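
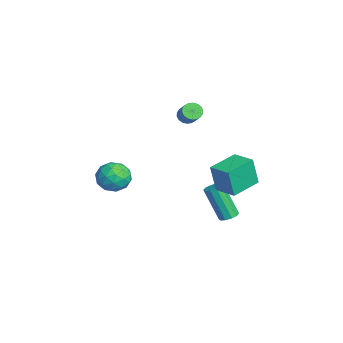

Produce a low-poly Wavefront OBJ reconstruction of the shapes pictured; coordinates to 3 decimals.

v 1.925 3.065 -0.631
v 1.905 2.749 1.049
v 2.999 3.834 -0.474
v 2.979 3.518 1.207
v 2.981 1.642 -0.887
v 2.961 1.326 0.794
v 4.055 2.411 -0.729
v 4.035 2.095 0.951
v -0.176 -2.671 -0.724
v 0.638 -3.295 -0.827
v -0.918 -3.425 -2.013
v -0.104 -4.049 -2.116
v -0.721 -4.139 -1.296
v -0.263 -3.674 -0.5
v -0.017 -3.046 -2.34
v 0.441 -2.581 -1.544
v 0.736 -3.527 -1.827
v 0.301 -4.202 -1.181
v -0.581 -2.518 -1.659
v -1.016 -3.193 -1.013
v 0.296 -2.917 -0.662
v -0.576 -3.803 -2.178
v -0.939 -3.856 -1.696
v -0.461 -4.223 -1.757
v -0.233 -3.14 -0.47
v 0.245 -3.506 -0.531
v -0.554 -4.002 -0.806
v -0.525 -3.214 -2.309
v -0.047 -3.58 -2.37
v 0.181 -2.497 -1.083
v 0.659 -2.864 -1.144
v 0.274 -2.718 -2.034
v 0.832 -3.42 -1.311
v 0.396 -3.863 -2.068
v 0.447 -3.274 -2.2
v 0.717 -3 -1.732
v 0.576 -3.817 -0.931
v 0.14 -4.26 -1.689
v -0.223 -4.313 -1.207
v 0.047 -4.039 -0.739
v 0.634 -3.953 -1.519
v -0.42 -2.46 -1.151
v -0.856 -2.903 -1.909
v -0.327 -2.681 -2.101
v -0.057 -2.407 -1.633
v -0.676 -2.857 -0.772
v -1.112 -3.3 -1.529
v -0.997 -3.72 -1.108
v -0.727 -3.446 -0.64
v -0.914 -2.767 -1.321
v 1.322 2.589 -4.025
v 1.611 2.108 -4.125
v 1.026 1.349 -2.155
v 0.738 1.831 -2.055
v 1.83 2.337 -3.971
v 1.246 1.578 -2.002
v 1.856 2.662 -3.839
v 1.272 1.903 -1.869
v 1.678 2.959 -3.777
v 1.093 2.201 -1.807
v 1.364 3.115 -3.81
v 0.779 2.357 -1.84
v 1.034 3.071 -3.925
v 0.449 2.312 -1.955
v 0.814 2.842 -4.078
v 0.23 2.083 -2.109
v 0.788 2.517 -4.211
v 0.204 1.758 -2.241
v 0.967 2.219 -4.273
v 0.382 1.461 -2.303
v 1.281 2.063 -4.24
v 0.696 1.305 -2.27
v 0.287 0.482 3.226
v 0.664 0.411 2.818
v 1.529 0.587 3.585
v 1.153 0.658 3.994
v 0.62 0.656 2.811
v 1.485 0.833 3.579
v 0.51 0.867 2.886
v 1.376 1.043 3.654
v 0.356 1.001 3.029
v 1.222 1.178 3.796
v 0.189 1.033 3.211
v 1.054 1.209 3.978
v 0.041 0.955 3.395
v 0.906 1.132 4.163
v -0.059 0.784 3.547
v 0.807 0.96 4.314
v -0.089 0.553 3.635
v 0.776 0.729 4.402
v -0.045 0.307 3.641
v 0.82 0.484 4.409
v 0.064 0.097 3.566
v 0.93 0.273 4.334
v 0.218 -0.038 3.424
v 1.084 0.139 4.191
v 0.386 -0.069 3.242
v 1.251 0.107 4.009
v 0.534 0.008 3.057
v 1.399 0.185 3.825
v 0.633 0.18 2.906
v 1.499 0.356 3.673
f 2 4 1
f 5 2 1
f 1 4 3
f 3 5 1
f 2 8 4
f 6 2 5
f 6 8 2
f 4 8 3
f 7 5 3
f 3 8 7
f 7 6 5
f 8 6 7
f 9 46 25
f 46 20 49
f 25 49 14
f 46 49 25
f 9 25 21
f 25 14 26
f 21 26 10
f 25 26 21
f 9 21 30
f 21 10 31
f 30 31 16
f 21 31 30
f 9 30 42
f 30 16 45
f 42 45 19
f 30 45 42
f 9 42 46
f 42 19 50
f 46 50 20
f 42 50 46
f 10 26 37
f 26 14 40
f 37 40 18
f 26 40 37
f 14 49 27
f 49 20 48
f 27 48 13
f 49 48 27
f 20 50 47
f 50 19 43
f 47 43 11
f 50 43 47
f 19 45 44
f 45 16 32
f 44 32 15
f 45 32 44
f 16 31 36
f 31 10 33
f 36 33 17
f 31 33 36
f 12 38 24
f 38 18 39
f 24 39 13
f 38 39 24
f 12 24 22
f 24 13 23
f 22 23 11
f 24 23 22
f 12 22 29
f 22 11 28
f 29 28 15
f 22 28 29
f 12 29 34
f 29 15 35
f 34 35 17
f 29 35 34
f 12 34 38
f 34 17 41
f 38 41 18
f 34 41 38
f 13 39 27
f 39 18 40
f 27 40 14
f 39 40 27
f 11 23 47
f 23 13 48
f 47 48 20
f 23 48 47
f 15 28 44
f 28 11 43
f 44 43 19
f 28 43 44
f 17 35 36
f 35 15 32
f 36 32 16
f 35 32 36
f 18 41 37
f 41 17 33
f 37 33 10
f 41 33 37
f 52 51 55
f 52 55 53
f 53 55 56
f 53 56 54
f 55 51 57
f 55 57 56
f 56 57 58
f 56 58 54
f 57 51 59
f 57 59 58
f 58 59 60
f 58 60 54
f 59 51 61
f 59 61 60
f 60 61 62
f 60 62 54
f 61 51 63
f 61 63 62
f 62 63 64
f 62 64 54
f 63 51 65
f 63 65 64
f 64 65 66
f 64 66 54
f 65 51 67
f 65 67 66
f 66 67 68
f 66 68 54
f 67 51 69
f 67 69 68
f 68 69 70
f 68 70 54
f 69 51 71
f 69 71 70
f 70 71 72
f 70 72 54
f 71 51 52
f 71 52 72
f 72 52 53
f 72 53 54
f 74 73 77
f 74 77 75
f 75 77 78
f 75 78 76
f 77 73 79
f 77 79 78
f 78 79 80
f 78 80 76
f 79 73 81
f 79 81 80
f 80 81 82
f 80 82 76
f 81 73 83
f 81 83 82
f 82 83 84
f 82 84 76
f 83 73 85
f 83 85 84
f 84 85 86
f 84 86 76
f 85 73 87
f 85 87 86
f 86 87 88
f 86 88 76
f 87 73 89
f 87 89 88
f 88 89 90
f 88 90 76
f 89 73 91
f 89 91 90
f 90 91 92
f 90 92 76
f 91 73 93
f 91 93 92
f 92 93 94
f 92 94 76
f 93 73 95
f 93 95 94
f 94 95 96
f 94 96 76
f 95 73 97
f 95 97 96
f 96 97 98
f 96 98 76
f 97 73 99
f 97 99 98
f 98 99 100
f 98 100 76
f 99 73 101
f 99 101 100
f 100 101 102
f 100 102 76
f 101 73 74
f 101 74 102
f 102 74 75
f 102 75 76



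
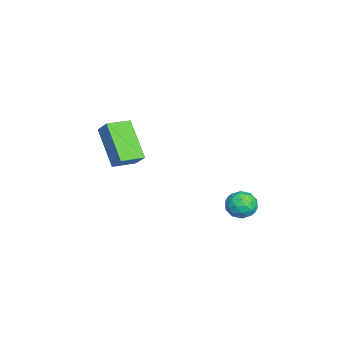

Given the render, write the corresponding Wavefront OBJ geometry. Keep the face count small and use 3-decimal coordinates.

v 2.255 3.149 0.056
v 2.551 2.752 0.572
v 1.389 2.388 -0.032
v 1.685 1.991 0.484
v 1.403 2.629 0.641
v 1.939 3.099 0.696
v 2.001 2.041 -0.156
v 2.537 2.511 -0.101
v 2.395 2.067 0.441
v 2.025 2.431 0.933
v 1.915 2.709 -0.393
v 1.545 3.073 0.099
v 2.479 3.018 0.322
v 1.461 2.122 0.218
v 1.295 2.497 0.311
v 1.47 2.264 0.614
v 2.119 3.222 0.395
v 2.293 2.988 0.698
v 1.619 2.916 0.738
v 1.647 2.152 -0.158
v 1.821 1.918 0.145
v 2.47 2.876 -0.074
v 2.645 2.643 0.229
v 2.321 2.224 -0.198
v 2.561 2.382 0.548
v 2.052 1.934 0.496
v 2.238 1.963 0.12
v 2.553 2.24 0.152
v 2.344 2.595 0.837
v 1.835 2.147 0.785
v 1.669 2.522 0.878
v 1.984 2.799 0.91
v 2.252 2.192 0.76
v 2.105 2.993 -0.245
v 1.596 2.545 -0.297
v 1.956 2.341 -0.37
v 2.271 2.618 -0.338
v 1.888 3.206 0.044
v 1.379 2.758 -0.008
v 1.387 2.9 0.388
v 1.702 3.177 0.42
v 1.688 2.948 -0.22
v -1.457 -3.609 2.314
v -1.01 -3.178 2.952
v -2.126 -2.698 2.166
v -1.679 -2.267 2.804
v -0.141 -2.873 0.896
v 0.306 -2.442 1.534
v -0.81 -1.962 0.748
v -0.363 -1.531 1.386
f 1 38 17
f 38 12 41
f 17 41 6
f 38 41 17
f 1 17 13
f 17 6 18
f 13 18 2
f 17 18 13
f 1 13 22
f 13 2 23
f 22 23 8
f 13 23 22
f 1 22 34
f 22 8 37
f 34 37 11
f 22 37 34
f 1 34 38
f 34 11 42
f 38 42 12
f 34 42 38
f 2 18 29
f 18 6 32
f 29 32 10
f 18 32 29
f 6 41 19
f 41 12 40
f 19 40 5
f 41 40 19
f 12 42 39
f 42 11 35
f 39 35 3
f 42 35 39
f 11 37 36
f 37 8 24
f 36 24 7
f 37 24 36
f 8 23 28
f 23 2 25
f 28 25 9
f 23 25 28
f 4 30 16
f 30 10 31
f 16 31 5
f 30 31 16
f 4 16 14
f 16 5 15
f 14 15 3
f 16 15 14
f 4 14 21
f 14 3 20
f 21 20 7
f 14 20 21
f 4 21 26
f 21 7 27
f 26 27 9
f 21 27 26
f 4 26 30
f 26 9 33
f 30 33 10
f 26 33 30
f 5 31 19
f 31 10 32
f 19 32 6
f 31 32 19
f 3 15 39
f 15 5 40
f 39 40 12
f 15 40 39
f 7 20 36
f 20 3 35
f 36 35 11
f 20 35 36
f 9 27 28
f 27 7 24
f 28 24 8
f 27 24 28
f 10 33 29
f 33 9 25
f 29 25 2
f 33 25 29
f 44 46 43
f 47 44 43
f 43 46 45
f 45 47 43
f 44 50 46
f 48 44 47
f 48 50 44
f 46 50 45
f 49 47 45
f 45 50 49
f 49 48 47
f 50 48 49



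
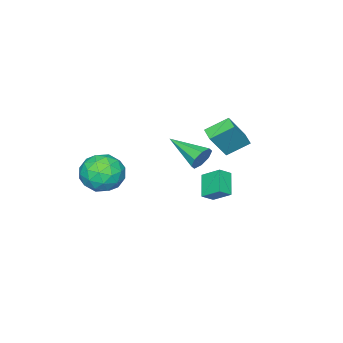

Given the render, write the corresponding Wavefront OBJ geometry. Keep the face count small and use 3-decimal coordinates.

v -3.69 -0.661 -3.282
v -3.817 0.419 -2.515
v -4.344 -0.4 -3.758
v -4.471 0.68 -2.992
v -2.749 0.08 -4.168
v -2.876 1.16 -3.402
v -3.403 0.341 -4.645
v -3.53 1.421 -3.878
v 3.203 -0.857 -0.021
v 3.771 -1.476 -0.949
v 1.749 -2.264 0.029
v 2.317 -2.883 -0.899
v 2.845 -2.833 0.234
v 3.744 -1.963 0.203
v 1.776 -1.777 -1.123
v 2.675 -0.907 -1.154
v 2.889 -2.045 -1.63
v 3.549 -2.697 -0.791
v 1.971 -1.043 -0.129
v 2.631 -1.695 0.71
v 3.615 -1.043 -0.49
v 1.905 -2.697 -0.43
v 2.216 -2.668 0.236
v 2.549 -3.032 -0.31
v 3.599 -1.329 0.188
v 3.932 -1.693 -0.357
v 3.388 -2.49 0.338
v 1.588 -2.047 -0.563
v 1.921 -2.411 -1.108
v 2.971 -0.708 -0.61
v 3.304 -1.072 -1.156
v 2.132 -1.25 -1.258
v 3.43 -1.741 -1.435
v 2.575 -2.568 -1.406
v 2.258 -1.918 -1.538
v 2.786 -1.407 -1.556
v 3.818 -2.124 -0.942
v 2.963 -2.952 -0.912
v 3.274 -2.922 -0.246
v 3.802 -2.41 -0.264
v 3.3 -2.459 -1.342
v 2.557 -0.788 -0.008
v 1.702 -1.616 0.022
v 1.718 -1.33 -0.656
v 2.246 -0.818 -0.674
v 2.945 -1.172 0.486
v 2.09 -1.999 0.515
v 2.734 -2.333 0.636
v 3.262 -1.822 0.618
v 2.22 -1.281 0.422
v -1.388 2.336 1.131
v -2.306 3.135 1.862
v -0.959 3.007 0.936
v -1.877 3.806 1.667
v -0.323 2.114 2.713
v -1.241 2.913 3.444
v 0.106 2.785 2.518
v -0.812 3.584 3.249
v 1.515 3.418 2.034
v 1.824 3.208 1.395
v 1.525 1.442 2.686
v 2.209 3.34 1.789
v 2.188 3.517 2.326
v 1.772 3.636 2.692
v 1.206 3.627 2.673
v 0.821 3.495 2.279
v 0.843 3.318 1.741
v 1.258 3.199 1.375
f 2 4 1
f 5 2 1
f 1 4 3
f 3 5 1
f 2 8 4
f 6 2 5
f 6 8 2
f 4 8 3
f 7 5 3
f 3 8 7
f 7 6 5
f 8 6 7
f 9 46 25
f 46 20 49
f 25 49 14
f 46 49 25
f 9 25 21
f 25 14 26
f 21 26 10
f 25 26 21
f 9 21 30
f 21 10 31
f 30 31 16
f 21 31 30
f 9 30 42
f 30 16 45
f 42 45 19
f 30 45 42
f 9 42 46
f 42 19 50
f 46 50 20
f 42 50 46
f 10 26 37
f 26 14 40
f 37 40 18
f 26 40 37
f 14 49 27
f 49 20 48
f 27 48 13
f 49 48 27
f 20 50 47
f 50 19 43
f 47 43 11
f 50 43 47
f 19 45 44
f 45 16 32
f 44 32 15
f 45 32 44
f 16 31 36
f 31 10 33
f 36 33 17
f 31 33 36
f 12 38 24
f 38 18 39
f 24 39 13
f 38 39 24
f 12 24 22
f 24 13 23
f 22 23 11
f 24 23 22
f 12 22 29
f 22 11 28
f 29 28 15
f 22 28 29
f 12 29 34
f 29 15 35
f 34 35 17
f 29 35 34
f 12 34 38
f 34 17 41
f 38 41 18
f 34 41 38
f 13 39 27
f 39 18 40
f 27 40 14
f 39 40 27
f 11 23 47
f 23 13 48
f 47 48 20
f 23 48 47
f 15 28 44
f 28 11 43
f 44 43 19
f 28 43 44
f 17 35 36
f 35 15 32
f 36 32 16
f 35 32 36
f 18 41 37
f 41 17 33
f 37 33 10
f 41 33 37
f 52 54 51
f 55 52 51
f 51 54 53
f 53 55 51
f 52 58 54
f 56 52 55
f 56 58 52
f 54 58 53
f 57 55 53
f 53 58 57
f 57 56 55
f 58 56 57
f 60 59 62
f 60 62 61
f 62 59 63
f 62 63 61
f 63 59 64
f 63 64 61
f 64 59 65
f 64 65 61
f 65 59 66
f 65 66 61
f 66 59 67
f 66 67 61
f 67 59 68
f 67 68 61
f 68 59 60
f 68 60 61



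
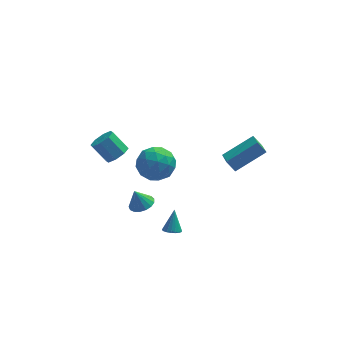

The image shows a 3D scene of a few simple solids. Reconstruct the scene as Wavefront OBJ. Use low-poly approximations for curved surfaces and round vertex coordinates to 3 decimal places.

v -2.803 3.46 -1.116
v -2.424 2.976 -0.589
v -3.279 3.476 0.484
v -3.657 3.96 -0.044
v -2.155 3.533 -0.635
v -3.01 4.033 0.438
v -2.266 4.047 -0.963
v -3.121 4.547 0.11
v -2.691 4.218 -1.381
v -3.546 4.717 -0.308
v -3.181 3.944 -1.644
v -4.036 4.444 -0.571
v -3.45 3.387 -1.598
v -4.305 3.887 -0.525
v -3.339 2.873 -1.27
v -4.194 3.373 -0.197
v -2.914 2.703 -0.852
v -3.769 3.202 0.221
v 3.296 -2.81 2.806
v 2.827 -2.622 3.477
v 3.18 -1.732 2.422
v 2.711 -1.544 3.094
v 5.009 -2.256 3.846
v 4.54 -2.068 4.518
v 4.893 -1.178 3.463
v 4.424 -0.99 4.134
v -1.75 -3.082 0.559
v -1.084 -3.285 0.809
v -2.13 -3.018 1.621
v -1.065 -2.931 0.794
v -1.203 -2.613 0.726
v -1.467 -2.401 0.619
v -1.795 -2.346 0.498
v -2.113 -2.46 0.391
v -2.348 -2.716 0.323
v -2.446 -3.056 0.309
v -2.385 -3.402 0.352
v -2.178 -3.675 0.442
v -1.873 -3.812 0.559
v -1.54 -3.782 0.676
v -1.255 -3.592 0.766
v -1.31 3.513 -1.175
v -0.263 3.395 -0.539
v -1.037 1.705 -1.961
v 0.01 1.587 -1.325
v -1.07 1.586 -0.737
v -1.239 2.704 -0.251
v -0.061 2.396 -2.249
v -0.23 3.514 -1.763
v 0.509 2.705 -1.203
v -0.115 2.205 -0.268
v -1.185 2.895 -2.232
v -1.809 2.395 -1.297
v -0.811 3.613 -0.788
v -0.489 1.487 -1.712
v -1.124 1.487 -1.366
v -0.509 1.418 -0.992
v -1.384 3.207 -0.619
v -0.769 3.137 -0.245
v -1.243 2.074 -0.361
v -0.531 1.963 -2.255
v 0.084 1.893 -1.881
v -0.791 3.682 -1.508
v -0.176 3.613 -1.134
v -0.057 3.026 -2.139
v 0.258 3.138 -0.805
v 0.419 2.075 -1.266
v 0.378 2.551 -1.81
v 0.278 3.208 -1.524
v -0.108 2.844 -0.255
v 0.052 1.781 -0.717
v -0.583 1.781 -0.371
v -0.682 2.437 -0.086
v 0.345 2.438 -0.645
v -1.352 3.319 -1.783
v -1.192 2.256 -2.245
v -0.618 2.663 -2.414
v -0.717 3.319 -2.129
v -1.719 3.025 -1.234
v -1.558 1.962 -1.695
v -1.578 1.892 -0.976
v -1.678 2.549 -0.69
v -1.645 2.662 -1.855
v -0.013 -1.492 -3.571
v 0.298 -1.103 -3.826
v 0.173 -0.828 -2.329
v 0.068 -1.009 -3.841
v -0.178 -1.01 -3.804
v -0.392 -1.108 -3.72
v -0.531 -1.281 -3.606
v -0.567 -1.496 -3.485
v -0.493 -1.71 -3.382
v -0.325 -1.881 -3.315
v -0.094 -1.976 -3.3
v 0.152 -1.974 -3.338
v 0.366 -1.877 -3.422
v 0.504 -1.704 -3.535
v 0.54 -1.488 -3.656
v 0.467 -1.274 -3.759
f 2 1 5
f 2 5 3
f 3 5 6
f 3 6 4
f 5 1 7
f 5 7 6
f 6 7 8
f 6 8 4
f 7 1 9
f 7 9 8
f 8 9 10
f 8 10 4
f 9 1 11
f 9 11 10
f 10 11 12
f 10 12 4
f 11 1 13
f 11 13 12
f 12 13 14
f 12 14 4
f 13 1 15
f 13 15 14
f 14 15 16
f 14 16 4
f 15 1 17
f 15 17 16
f 16 17 18
f 16 18 4
f 17 1 2
f 17 2 18
f 18 2 3
f 18 3 4
f 20 22 19
f 23 20 19
f 19 22 21
f 21 23 19
f 20 26 22
f 24 20 23
f 24 26 20
f 22 26 21
f 25 23 21
f 21 26 25
f 25 24 23
f 26 24 25
f 28 27 30
f 28 30 29
f 30 27 31
f 30 31 29
f 31 27 32
f 31 32 29
f 32 27 33
f 32 33 29
f 33 27 34
f 33 34 29
f 34 27 35
f 34 35 29
f 35 27 36
f 35 36 29
f 36 27 37
f 36 37 29
f 37 27 38
f 37 38 29
f 38 27 39
f 38 39 29
f 39 27 40
f 39 40 29
f 40 27 41
f 40 41 29
f 41 27 28
f 41 28 29
f 42 79 58
f 79 53 82
f 58 82 47
f 79 82 58
f 42 58 54
f 58 47 59
f 54 59 43
f 58 59 54
f 42 54 63
f 54 43 64
f 63 64 49
f 54 64 63
f 42 63 75
f 63 49 78
f 75 78 52
f 63 78 75
f 42 75 79
f 75 52 83
f 79 83 53
f 75 83 79
f 43 59 70
f 59 47 73
f 70 73 51
f 59 73 70
f 47 82 60
f 82 53 81
f 60 81 46
f 82 81 60
f 53 83 80
f 83 52 76
f 80 76 44
f 83 76 80
f 52 78 77
f 78 49 65
f 77 65 48
f 78 65 77
f 49 64 69
f 64 43 66
f 69 66 50
f 64 66 69
f 45 71 57
f 71 51 72
f 57 72 46
f 71 72 57
f 45 57 55
f 57 46 56
f 55 56 44
f 57 56 55
f 45 55 62
f 55 44 61
f 62 61 48
f 55 61 62
f 45 62 67
f 62 48 68
f 67 68 50
f 62 68 67
f 45 67 71
f 67 50 74
f 71 74 51
f 67 74 71
f 46 72 60
f 72 51 73
f 60 73 47
f 72 73 60
f 44 56 80
f 56 46 81
f 80 81 53
f 56 81 80
f 48 61 77
f 61 44 76
f 77 76 52
f 61 76 77
f 50 68 69
f 68 48 65
f 69 65 49
f 68 65 69
f 51 74 70
f 74 50 66
f 70 66 43
f 74 66 70
f 85 84 87
f 85 87 86
f 87 84 88
f 87 88 86
f 88 84 89
f 88 89 86
f 89 84 90
f 89 90 86
f 90 84 91
f 90 91 86
f 91 84 92
f 91 92 86
f 92 84 93
f 92 93 86
f 93 84 94
f 93 94 86
f 94 84 95
f 94 95 86
f 95 84 96
f 95 96 86
f 96 84 97
f 96 97 86
f 97 84 98
f 97 98 86
f 98 84 99
f 98 99 86
f 99 84 85
f 99 85 86



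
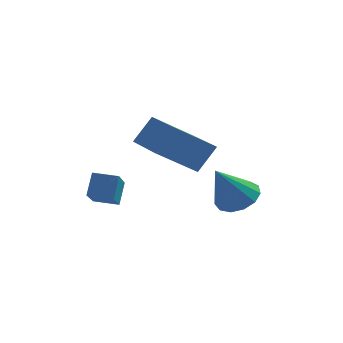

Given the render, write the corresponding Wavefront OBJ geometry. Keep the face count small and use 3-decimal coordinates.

v 0.712 3.852 -0.682
v 1.416 3.275 -0.67
v 0.008 3.028 0.902
v 1.559 3.683 -0.394
v 1.433 4.145 -0.21
v 1.078 4.513 -0.176
v 0.607 4.672 -0.302
v 0.17 4.571 -0.55
v -0.095 4.241 -0.839
v -0.104 3.788 -1.079
v 0.146 3.355 -1.193
v 0.576 3.08 -1.144
v 1.05 3.05 -0.949
v -1.72 4.872 0.586
v -3.13 4.126 1.724
v -1.111 5.363 1.662
v -2.522 4.618 2.8
v -0.618 3.082 0.78
v -2.029 2.337 1.918
v -0.01 3.574 1.856
v -1.42 2.828 2.994
v -4.41 3.053 -0.921
v -4.244 1.162 0.19
v -4.308 3.584 -0.032
v -4.143 1.692 1.079
v -3.457 3.068 -1.039
v -3.292 1.176 0.072
v -3.356 3.598 -0.15
v -3.19 1.707 0.961
f 2 1 4
f 2 4 3
f 4 1 5
f 4 5 3
f 5 1 6
f 5 6 3
f 6 1 7
f 6 7 3
f 7 1 8
f 7 8 3
f 8 1 9
f 8 9 3
f 9 1 10
f 9 10 3
f 10 1 11
f 10 11 3
f 11 1 12
f 11 12 3
f 12 1 13
f 12 13 3
f 13 1 2
f 13 2 3
f 15 17 14
f 18 15 14
f 14 17 16
f 16 18 14
f 15 21 17
f 19 15 18
f 19 21 15
f 17 21 16
f 20 18 16
f 16 21 20
f 20 19 18
f 21 19 20
f 23 25 22
f 26 23 22
f 22 25 24
f 24 26 22
f 23 29 25
f 27 23 26
f 27 29 23
f 25 29 24
f 28 26 24
f 24 29 28
f 28 27 26
f 29 27 28



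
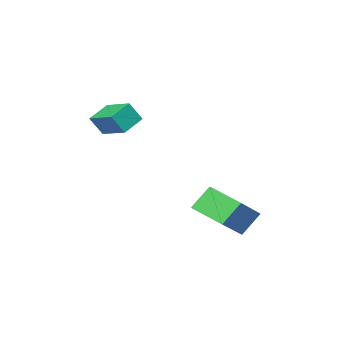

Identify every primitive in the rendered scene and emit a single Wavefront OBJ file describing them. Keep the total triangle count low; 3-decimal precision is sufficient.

v -0.417 -3.187 0.879
v 0.129 -3.498 1.913
v -0.423 -1.483 1.393
v 0.124 -1.794 2.428
v 0.796 -3.006 0.292
v 1.343 -3.317 1.327
v 0.791 -1.302 0.807
v 1.337 -1.613 1.841
v -1.977 1.745 -4.578
v -2.926 1.965 -3.398
v -2.154 3.723 -5.09
v -3.104 3.943 -3.91
v -0.316 2.217 -3.33
v -1.266 2.437 -2.15
v -0.494 4.195 -3.842
v -1.443 4.415 -2.662
f 2 4 1
f 5 2 1
f 1 4 3
f 3 5 1
f 2 8 4
f 6 2 5
f 6 8 2
f 4 8 3
f 7 5 3
f 3 8 7
f 7 6 5
f 8 6 7
f 10 12 9
f 13 10 9
f 9 12 11
f 11 13 9
f 10 16 12
f 14 10 13
f 14 16 10
f 12 16 11
f 15 13 11
f 11 16 15
f 15 14 13
f 16 14 15



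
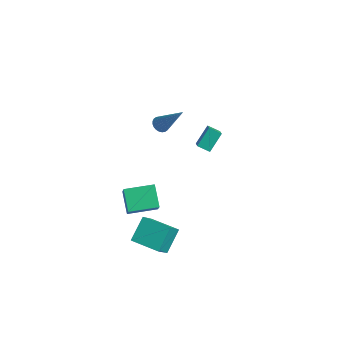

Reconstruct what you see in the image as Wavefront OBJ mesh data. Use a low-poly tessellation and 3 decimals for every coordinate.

v -4.022 -0.655 2.816
v -3.621 -0.555 2.5
v -2.738 -0.285 4.564
v -3.702 -0.37 2.521
v -3.832 -0.229 2.586
v -3.99 -0.152 2.687
v -4.154 -0.152 2.807
v -4.297 -0.228 2.928
v -4.399 -0.37 3.033
v -4.443 -0.555 3.104
v -4.423 -0.755 3.131
v -4.342 -0.939 3.111
v -4.212 -1.081 3.045
v -4.053 -1.157 2.945
v -3.889 -1.157 2.825
v -3.746 -1.081 2.704
v -3.644 -0.94 2.599
v -3.6 -0.755 2.528
v -3.951 -3.435 -3.29
v -3.318 -3.966 -2.122
v -4.926 -2.775 -2.461
v -4.294 -3.306 -1.294
v -2.946 -2.054 -3.206
v -2.314 -2.585 -2.039
v -3.922 -1.394 -2.378
v -3.289 -1.925 -1.21
v -2.502 -3.954 -4.372
v -2.07 -5.066 -2.868
v -2.763 -2.746 -3.403
v -2.331 -3.858 -1.899
v -0.889 -3.502 -4.501
v -0.457 -4.614 -2.997
v -1.15 -2.294 -3.532
v -0.718 -3.406 -2.028
v -3.359 1.568 -0.464
v -3.388 2.553 0.444
v -3.865 2.006 -0.955
v -3.895 2.991 -0.046
v -2.725 1.909 -0.814
v -2.755 2.894 0.095
v -3.232 2.347 -1.304
v -3.261 3.332 -0.396
f 2 1 4
f 2 4 3
f 4 1 5
f 4 5 3
f 5 1 6
f 5 6 3
f 6 1 7
f 6 7 3
f 7 1 8
f 7 8 3
f 8 1 9
f 8 9 3
f 9 1 10
f 9 10 3
f 10 1 11
f 10 11 3
f 11 1 12
f 11 12 3
f 12 1 13
f 12 13 3
f 13 1 14
f 13 14 3
f 14 1 15
f 14 15 3
f 15 1 16
f 15 16 3
f 16 1 17
f 16 17 3
f 17 1 18
f 17 18 3
f 18 1 2
f 18 2 3
f 20 22 19
f 23 20 19
f 19 22 21
f 21 23 19
f 20 26 22
f 24 20 23
f 24 26 20
f 22 26 21
f 25 23 21
f 21 26 25
f 25 24 23
f 26 24 25
f 28 30 27
f 31 28 27
f 27 30 29
f 29 31 27
f 28 34 30
f 32 28 31
f 32 34 28
f 30 34 29
f 33 31 29
f 29 34 33
f 33 32 31
f 34 32 33
f 36 38 35
f 39 36 35
f 35 38 37
f 37 39 35
f 36 42 38
f 40 36 39
f 40 42 36
f 38 42 37
f 41 39 37
f 37 42 41
f 41 40 39
f 42 40 41



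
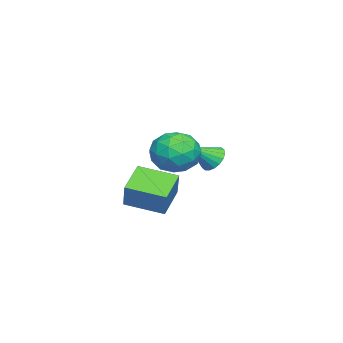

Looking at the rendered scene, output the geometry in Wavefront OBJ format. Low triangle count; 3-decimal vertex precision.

v -0.622 -0.762 -0.986
v -0 -1.424 -0.203
v -2.28 -1.456 -0.257
v -1.658 -2.118 0.526
v -1.678 -0.924 0.633
v -0.653 -0.495 0.182
v -1.627 -2.385 -0.642
v -0.602 -1.956 -1.093
v -0.622 -2.427 0.01
v -0.654 -1.524 0.798
v -1.626 -1.356 -1.258
v -1.658 -0.453 -0.47
v -0.165 -1.032 -0.658
v -2.115 -1.848 0.198
v -2.126 -1.146 0.261
v -1.761 -1.535 0.721
v -0.549 -0.486 -0.432
v -0.184 -0.875 0.029
v -1.17 -0.581 0.519
v -2.096 -2.005 -0.489
v -1.731 -2.394 -0.028
v -0.519 -1.345 -1.181
v -0.154 -1.734 -0.721
v -1.11 -2.299 -0.979
v -0.165 -2.01 -0.073
v -1.14 -2.418 0.355
v -1.121 -2.575 -0.332
v -0.519 -2.323 -0.596
v -0.184 -1.48 0.39
v -1.159 -1.888 0.818
v -1.17 -1.186 0.881
v -0.568 -0.934 0.616
v -0.549 -2.069 0.515
v -1.121 -0.992 -1.278
v -2.096 -1.4 -0.85
v -1.712 -1.946 -1.076
v -1.11 -1.694 -1.341
v -1.14 -0.462 -0.815
v -2.115 -0.87 -0.387
v -1.761 -0.557 0.136
v -1.159 -0.305 -0.128
v -1.731 -0.811 -0.975
v -3.149 -0.269 -1.191
v -2.52 -0.046 -1.511
v -2.391 -1.171 -0.329
v -2.554 0.165 -1.261
v -2.705 0.29 -0.996
v -2.944 0.305 -0.771
v -3.224 0.206 -0.628
v -3.489 0.013 -0.597
v -3.687 -0.236 -0.683
v -3.778 -0.491 -0.87
v -3.745 -0.702 -1.121
v -3.594 -0.828 -1.385
v -3.354 -0.842 -1.611
v -3.074 -0.743 -1.754
v -2.809 -0.55 -1.785
v -2.612 -0.302 -1.698
v 1.219 -2.48 -1.275
v 1.909 -2.22 -0.061
v 1.219 -0.721 -1.653
v 1.909 -0.46 -0.439
v 2.591 -2.64 -2.021
v 3.281 -2.379 -0.807
v 2.591 -0.88 -2.399
v 3.281 -0.62 -1.185
f 1 38 17
f 38 12 41
f 17 41 6
f 38 41 17
f 1 17 13
f 17 6 18
f 13 18 2
f 17 18 13
f 1 13 22
f 13 2 23
f 22 23 8
f 13 23 22
f 1 22 34
f 22 8 37
f 34 37 11
f 22 37 34
f 1 34 38
f 34 11 42
f 38 42 12
f 34 42 38
f 2 18 29
f 18 6 32
f 29 32 10
f 18 32 29
f 6 41 19
f 41 12 40
f 19 40 5
f 41 40 19
f 12 42 39
f 42 11 35
f 39 35 3
f 42 35 39
f 11 37 36
f 37 8 24
f 36 24 7
f 37 24 36
f 8 23 28
f 23 2 25
f 28 25 9
f 23 25 28
f 4 30 16
f 30 10 31
f 16 31 5
f 30 31 16
f 4 16 14
f 16 5 15
f 14 15 3
f 16 15 14
f 4 14 21
f 14 3 20
f 21 20 7
f 14 20 21
f 4 21 26
f 21 7 27
f 26 27 9
f 21 27 26
f 4 26 30
f 26 9 33
f 30 33 10
f 26 33 30
f 5 31 19
f 31 10 32
f 19 32 6
f 31 32 19
f 3 15 39
f 15 5 40
f 39 40 12
f 15 40 39
f 7 20 36
f 20 3 35
f 36 35 11
f 20 35 36
f 9 27 28
f 27 7 24
f 28 24 8
f 27 24 28
f 10 33 29
f 33 9 25
f 29 25 2
f 33 25 29
f 44 43 46
f 44 46 45
f 46 43 47
f 46 47 45
f 47 43 48
f 47 48 45
f 48 43 49
f 48 49 45
f 49 43 50
f 49 50 45
f 50 43 51
f 50 51 45
f 51 43 52
f 51 52 45
f 52 43 53
f 52 53 45
f 53 43 54
f 53 54 45
f 54 43 55
f 54 55 45
f 55 43 56
f 55 56 45
f 56 43 57
f 56 57 45
f 57 43 58
f 57 58 45
f 58 43 44
f 58 44 45
f 60 62 59
f 63 60 59
f 59 62 61
f 61 63 59
f 60 66 62
f 64 60 63
f 64 66 60
f 62 66 61
f 65 63 61
f 61 66 65
f 65 64 63
f 66 64 65



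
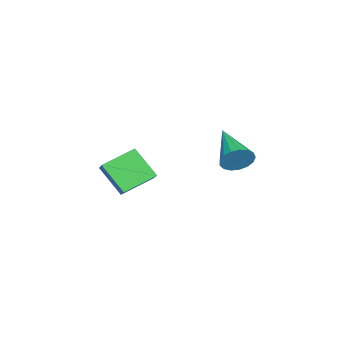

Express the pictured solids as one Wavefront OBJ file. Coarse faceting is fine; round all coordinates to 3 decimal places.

v -1.188 0.702 -1.328
v -0.859 0.543 -0.778
v -2.712 -0.182 -0.672
v -0.991 0.821 -0.709
v -1.168 1.073 -0.782
v -1.35 1.239 -0.98
v -1.494 1.282 -1.258
v -1.569 1.193 -1.551
v -1.556 0.991 -1.794
v -1.459 0.722 -1.93
v -1.3 0.45 -1.928
v -1.115 0.234 -1.788
v -0.947 0.126 -1.543
v -0.834 0.15 -1.249
v -0.802 0.3 -0.973
v -2.12 -3.795 -4.124
v -2.504 -4.715 -3.044
v -2.93 -2.781 -3.549
v -3.314 -3.701 -2.468
v -1.186 -3.419 -3.472
v -1.57 -4.339 -2.391
v -1.996 -2.405 -2.896
v -2.38 -3.325 -1.816
f 2 1 4
f 2 4 3
f 4 1 5
f 4 5 3
f 5 1 6
f 5 6 3
f 6 1 7
f 6 7 3
f 7 1 8
f 7 8 3
f 8 1 9
f 8 9 3
f 9 1 10
f 9 10 3
f 10 1 11
f 10 11 3
f 11 1 12
f 11 12 3
f 12 1 13
f 12 13 3
f 13 1 14
f 13 14 3
f 14 1 15
f 14 15 3
f 15 1 2
f 15 2 3
f 17 19 16
f 20 17 16
f 16 19 18
f 18 20 16
f 17 23 19
f 21 17 20
f 21 23 17
f 19 23 18
f 22 20 18
f 18 23 22
f 22 21 20
f 23 21 22



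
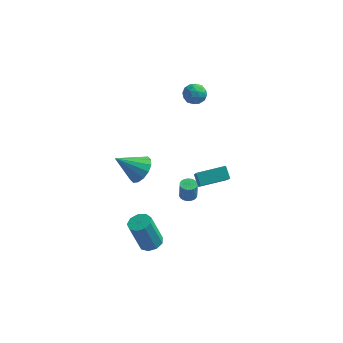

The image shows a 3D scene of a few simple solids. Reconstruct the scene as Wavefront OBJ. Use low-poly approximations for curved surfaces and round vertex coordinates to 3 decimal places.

v -3.152 -1.333 0.713
v -2.563 -1.904 1.193
v -4.508 -1.747 1.887
v -2.514 -1.463 1.405
v -2.636 -0.988 1.432
v -2.896 -0.605 1.266
v -3.224 -0.417 0.953
v -3.534 -0.475 0.575
v -3.741 -0.762 0.234
v -3.79 -1.203 0.022
v -3.668 -1.679 -0.005
v -3.408 -2.062 0.16
v -3.08 -2.25 0.474
v -2.77 -2.192 0.852
v -0.688 1.571 -2.094
v -0.285 0.23 -0.542
v 0.859 2.326 -1.843
v 1.262 0.986 -0.291
v -0.322 1.014 -2.669
v 0.081 -0.326 -1.117
v 1.225 1.77 -2.418
v 1.628 0.429 -0.866
v -0.898 0.935 -3.525
v -0.392 0.813 -3.544
v -0.357 0.784 -2.435
v -0.862 0.905 -2.415
v -0.386 1.029 -3.538
v -0.351 1 -2.429
v -0.469 1.229 -3.53
v -0.434 1.2 -2.421
v -0.626 1.378 -3.522
v -0.59 1.349 -2.413
v -0.829 1.45 -3.513
v -0.794 1.421 -2.404
v -1.045 1.433 -3.507
v -1.009 1.404 -2.398
v -1.235 1.33 -3.503
v -1.199 1.301 -2.394
v -1.366 1.158 -3.504
v -1.331 1.129 -2.395
v -1.417 0.948 -3.508
v -1.382 0.919 -2.399
v -1.378 0.736 -3.514
v -1.343 0.707 -2.405
v -1.256 0.558 -3.523
v -1.221 0.529 -2.414
v -1.072 0.445 -3.532
v -1.036 0.416 -2.423
v -0.857 0.416 -3.539
v -0.822 0.387 -2.43
v -0.65 0.478 -3.544
v -0.615 0.449 -2.435
v -0.486 0.618 -3.546
v -0.45 0.589 -2.437
v -2.289 -2.688 -4.639
v -1.691 -2.33 -4.421
v -2.313 -2.494 -2.443
v -2.911 -2.852 -2.661
v -2.06 -2.007 -4.511
v -2.683 -2.171 -2.533
v -2.537 -2.002 -4.66
v -3.159 -2.166 -2.682
v -2.897 -2.318 -4.8
v -3.52 -2.482 -2.822
v -2.973 -2.807 -4.864
v -3.595 -2.971 -2.886
v -2.729 -3.241 -4.823
v -3.351 -3.405 -2.845
v -2.278 -3.416 -4.696
v -2.901 -3.58 -2.718
v -1.833 -3.25 -4.542
v -2.456 -3.414 -2.564
v -1.601 -2.821 -4.434
v -2.223 -2.985 -2.456
v -1.535 3.355 3.496
v -0.828 3.54 3.346
v -1.172 2.78 4.494
v -0.465 2.965 4.344
v -0.954 3.492 4.546
v -1.179 3.847 3.929
v -0.821 2.473 3.911
v -1.046 2.828 3.294
v -0.387 2.996 3.602
v -0.469 3.625 3.995
v -1.531 2.695 3.845
v -1.613 3.324 4.238
v -1.214 3.498 3.333
v -0.786 2.822 4.507
v -1.074 3.131 4.626
v -0.658 3.241 4.537
v -1.42 3.678 3.676
v -1.004 3.787 3.588
v -1.078 3.759 4.293
v -0.996 2.533 4.252
v -0.58 2.642 4.164
v -1.342 3.079 3.303
v -0.926 3.189 3.214
v -0.922 2.561 3.547
v -0.539 3.287 3.395
v -0.325 2.949 3.982
v -0.535 2.659 3.728
v -0.667 2.868 3.365
v -0.587 3.657 3.626
v -0.373 3.319 4.213
v -0.661 3.628 4.332
v -0.793 3.837 3.969
v -0.327 3.337 3.777
v -1.627 3.001 3.627
v -1.413 2.663 4.214
v -1.207 2.483 3.871
v -1.339 2.692 3.508
v -1.675 3.371 3.858
v -1.461 3.033 4.445
v -1.333 3.452 4.475
v -1.465 3.661 4.112
v -1.673 2.983 4.063
f 2 1 4
f 2 4 3
f 4 1 5
f 4 5 3
f 5 1 6
f 5 6 3
f 6 1 7
f 6 7 3
f 7 1 8
f 7 8 3
f 8 1 9
f 8 9 3
f 9 1 10
f 9 10 3
f 10 1 11
f 10 11 3
f 11 1 12
f 11 12 3
f 12 1 13
f 12 13 3
f 13 1 14
f 13 14 3
f 14 1 2
f 14 2 3
f 16 18 15
f 19 16 15
f 15 18 17
f 17 19 15
f 16 22 18
f 20 16 19
f 20 22 16
f 18 22 17
f 21 19 17
f 17 22 21
f 21 20 19
f 22 20 21
f 24 23 27
f 24 27 25
f 25 27 28
f 25 28 26
f 27 23 29
f 27 29 28
f 28 29 30
f 28 30 26
f 29 23 31
f 29 31 30
f 30 31 32
f 30 32 26
f 31 23 33
f 31 33 32
f 32 33 34
f 32 34 26
f 33 23 35
f 33 35 34
f 34 35 36
f 34 36 26
f 35 23 37
f 35 37 36
f 36 37 38
f 36 38 26
f 37 23 39
f 37 39 38
f 38 39 40
f 38 40 26
f 39 23 41
f 39 41 40
f 40 41 42
f 40 42 26
f 41 23 43
f 41 43 42
f 42 43 44
f 42 44 26
f 43 23 45
f 43 45 44
f 44 45 46
f 44 46 26
f 45 23 47
f 45 47 46
f 46 47 48
f 46 48 26
f 47 23 49
f 47 49 48
f 48 49 50
f 48 50 26
f 49 23 51
f 49 51 50
f 50 51 52
f 50 52 26
f 51 23 53
f 51 53 52
f 52 53 54
f 52 54 26
f 53 23 24
f 53 24 54
f 54 24 25
f 54 25 26
f 56 55 59
f 56 59 57
f 57 59 60
f 57 60 58
f 59 55 61
f 59 61 60
f 60 61 62
f 60 62 58
f 61 55 63
f 61 63 62
f 62 63 64
f 62 64 58
f 63 55 65
f 63 65 64
f 64 65 66
f 64 66 58
f 65 55 67
f 65 67 66
f 66 67 68
f 66 68 58
f 67 55 69
f 67 69 68
f 68 69 70
f 68 70 58
f 69 55 71
f 69 71 70
f 70 71 72
f 70 72 58
f 71 55 73
f 71 73 72
f 72 73 74
f 72 74 58
f 73 55 56
f 73 56 74
f 74 56 57
f 74 57 58
f 75 112 91
f 112 86 115
f 91 115 80
f 112 115 91
f 75 91 87
f 91 80 92
f 87 92 76
f 91 92 87
f 75 87 96
f 87 76 97
f 96 97 82
f 87 97 96
f 75 96 108
f 96 82 111
f 108 111 85
f 96 111 108
f 75 108 112
f 108 85 116
f 112 116 86
f 108 116 112
f 76 92 103
f 92 80 106
f 103 106 84
f 92 106 103
f 80 115 93
f 115 86 114
f 93 114 79
f 115 114 93
f 86 116 113
f 116 85 109
f 113 109 77
f 116 109 113
f 85 111 110
f 111 82 98
f 110 98 81
f 111 98 110
f 82 97 102
f 97 76 99
f 102 99 83
f 97 99 102
f 78 104 90
f 104 84 105
f 90 105 79
f 104 105 90
f 78 90 88
f 90 79 89
f 88 89 77
f 90 89 88
f 78 88 95
f 88 77 94
f 95 94 81
f 88 94 95
f 78 95 100
f 95 81 101
f 100 101 83
f 95 101 100
f 78 100 104
f 100 83 107
f 104 107 84
f 100 107 104
f 79 105 93
f 105 84 106
f 93 106 80
f 105 106 93
f 77 89 113
f 89 79 114
f 113 114 86
f 89 114 113
f 81 94 110
f 94 77 109
f 110 109 85
f 94 109 110
f 83 101 102
f 101 81 98
f 102 98 82
f 101 98 102
f 84 107 103
f 107 83 99
f 103 99 76
f 107 99 103



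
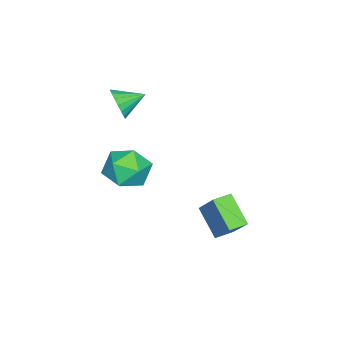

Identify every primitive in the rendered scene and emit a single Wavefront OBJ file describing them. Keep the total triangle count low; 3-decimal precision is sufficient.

v -2.935 -3.125 1.208
v -2.456 -3.046 1.881
v -3.665 -2.155 1.612
v -2.293 -2.821 1.638
v -2.257 -2.657 1.309
v -2.355 -2.585 0.96
v -2.568 -2.621 0.66
v -2.853 -2.756 0.469
v -3.155 -2.964 0.424
v -3.413 -3.204 0.534
v -3.576 -3.429 0.778
v -3.613 -3.593 1.106
v -3.515 -3.665 1.455
v -3.302 -3.63 1.755
v -3.016 -3.494 1.946
v -2.715 -3.286 1.992
v -2.148 2.428 -4.882
v -2.889 1.407 -3.804
v -1.396 3.335 -3.508
v -2.137 2.314 -2.429
v -1.443 1.886 -4.911
v -2.184 0.865 -3.832
v -0.691 2.793 -3.536
v -1.432 1.772 -2.458
v -2.392 -1.311 -1.741
v -1.268 -1.465 -1.469
v -2.472 -3.075 -2.411
v -1.348 -3.229 -2.139
v -2.144 -3.128 -1.292
v -2.095 -2.038 -0.878
v -1.645 -2.502 -3.002
v -1.596 -1.412 -2.588
v -0.806 -2.201 -2.249
v -1.114 -2.588 -1.192
v -2.626 -1.952 -2.688
v -2.934 -2.339 -1.631
f 2 1 4
f 2 4 3
f 4 1 5
f 4 5 3
f 5 1 6
f 5 6 3
f 6 1 7
f 6 7 3
f 7 1 8
f 7 8 3
f 8 1 9
f 8 9 3
f 9 1 10
f 9 10 3
f 10 1 11
f 10 11 3
f 11 1 12
f 11 12 3
f 12 1 13
f 12 13 3
f 13 1 14
f 13 14 3
f 14 1 15
f 14 15 3
f 15 1 16
f 15 16 3
f 16 1 2
f 16 2 3
f 18 20 17
f 21 18 17
f 17 20 19
f 19 21 17
f 18 24 20
f 22 18 21
f 22 24 18
f 20 24 19
f 23 21 19
f 19 24 23
f 23 22 21
f 24 22 23
f 25 36 30
f 25 30 26
f 25 26 32
f 25 32 35
f 25 35 36
f 26 30 34
f 30 36 29
f 36 35 27
f 35 32 31
f 32 26 33
f 28 34 29
f 28 29 27
f 28 27 31
f 28 31 33
f 28 33 34
f 29 34 30
f 27 29 36
f 31 27 35
f 33 31 32
f 34 33 26



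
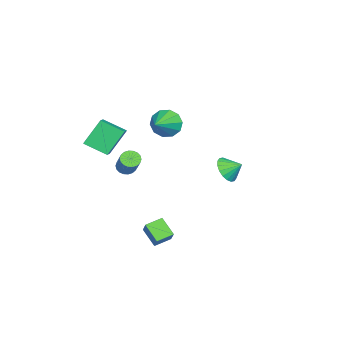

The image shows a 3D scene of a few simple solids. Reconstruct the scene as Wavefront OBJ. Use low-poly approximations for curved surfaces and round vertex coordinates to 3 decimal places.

v 1.909 -3.764 4.937
v 2.884 -3.517 5.357
v 1.843 -2.315 4.239
v 2.818 -2.068 4.66
v 2.782 -4.492 3.34
v 3.757 -4.245 3.761
v 2.716 -3.043 2.643
v 3.691 -2.796 3.063
v 1.239 -2.62 0.913
v 1.744 -2.859 0.621
v 2.845 -2.138 1.935
v 2.341 -1.9 2.227
v 1.718 -2.606 0.504
v 2.819 -1.885 1.818
v 1.597 -2.355 0.467
v 2.699 -1.635 1.781
v 1.406 -2.157 0.52
v 2.507 -1.437 1.834
v 1.181 -2.051 0.649
v 2.283 -1.33 1.963
v 0.968 -2.058 0.832
v 2.07 -1.337 2.146
v 0.809 -2.176 1.03
v 1.91 -1.455 2.344
v 0.735 -2.382 1.205
v 1.836 -1.661 2.519
v 0.761 -2.635 1.322
v 1.862 -1.914 2.636
v 0.881 -2.885 1.359
v 1.983 -2.165 2.673
v 1.073 -3.083 1.306
v 2.174 -2.363 2.62
v 1.297 -3.19 1.177
v 2.399 -2.469 2.491
v 1.51 -3.183 0.994
v 2.612 -2.462 2.308
v 1.67 -3.065 0.796
v 2.771 -2.344 2.11
v 2.75 -0.305 -4.577
v 2.233 -1.209 -3.671
v 1.982 0.447 -4.265
v 1.465 -0.456 -3.358
v 3.655 0.196 -3.562
v 3.138 -0.707 -2.655
v 2.887 0.949 -3.249
v 2.37 0.045 -2.343
v -4.533 -2.255 1.844
v -4.168 -1.697 0.982
v -2.827 -2.365 2.496
v -4.325 -1.254 1.466
v -4.561 -1.195 2.094
v -4.786 -1.54 2.627
v -4.915 -2.158 2.86
v -4.898 -2.814 2.706
v -4.742 -3.256 2.222
v -4.506 -3.316 1.594
v -4.28 -2.971 1.062
v -4.151 -2.352 0.828
v 0.17 3.248 1.175
v 1.117 3.298 1.13
v 0.15 4.152 1.765
v 0.995 3.517 0.789
v 0.709 3.682 0.526
v 0.317 3.762 0.39
v -0.105 3.74 0.411
v -0.472 3.62 0.582
v -0.712 3.426 0.872
v -0.778 3.197 1.221
v -0.655 2.978 1.561
v -0.37 2.813 1.825
v 0.023 2.733 1.96
v 0.445 2.756 1.94
v 0.812 2.875 1.768
v 1.052 3.069 1.479
f 2 4 1
f 5 2 1
f 1 4 3
f 3 5 1
f 2 8 4
f 6 2 5
f 6 8 2
f 4 8 3
f 7 5 3
f 3 8 7
f 7 6 5
f 8 6 7
f 10 9 13
f 10 13 11
f 11 13 14
f 11 14 12
f 13 9 15
f 13 15 14
f 14 15 16
f 14 16 12
f 15 9 17
f 15 17 16
f 16 17 18
f 16 18 12
f 17 9 19
f 17 19 18
f 18 19 20
f 18 20 12
f 19 9 21
f 19 21 20
f 20 21 22
f 20 22 12
f 21 9 23
f 21 23 22
f 22 23 24
f 22 24 12
f 23 9 25
f 23 25 24
f 24 25 26
f 24 26 12
f 25 9 27
f 25 27 26
f 26 27 28
f 26 28 12
f 27 9 29
f 27 29 28
f 28 29 30
f 28 30 12
f 29 9 31
f 29 31 30
f 30 31 32
f 30 32 12
f 31 9 33
f 31 33 32
f 32 33 34
f 32 34 12
f 33 9 35
f 33 35 34
f 34 35 36
f 34 36 12
f 35 9 37
f 35 37 36
f 36 37 38
f 36 38 12
f 37 9 10
f 37 10 38
f 38 10 11
f 38 11 12
f 40 42 39
f 43 40 39
f 39 42 41
f 41 43 39
f 40 46 42
f 44 40 43
f 44 46 40
f 42 46 41
f 45 43 41
f 41 46 45
f 45 44 43
f 46 44 45
f 48 47 50
f 48 50 49
f 50 47 51
f 50 51 49
f 51 47 52
f 51 52 49
f 52 47 53
f 52 53 49
f 53 47 54
f 53 54 49
f 54 47 55
f 54 55 49
f 55 47 56
f 55 56 49
f 56 47 57
f 56 57 49
f 57 47 58
f 57 58 49
f 58 47 48
f 58 48 49
f 60 59 62
f 60 62 61
f 62 59 63
f 62 63 61
f 63 59 64
f 63 64 61
f 64 59 65
f 64 65 61
f 65 59 66
f 65 66 61
f 66 59 67
f 66 67 61
f 67 59 68
f 67 68 61
f 68 59 69
f 68 69 61
f 69 59 70
f 69 70 61
f 70 59 71
f 70 71 61
f 71 59 72
f 71 72 61
f 72 59 73
f 72 73 61
f 73 59 74
f 73 74 61
f 74 59 60
f 74 60 61



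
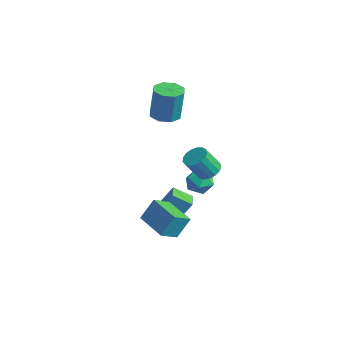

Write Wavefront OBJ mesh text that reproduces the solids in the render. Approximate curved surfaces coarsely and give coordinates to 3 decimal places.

v 0.078 4.394 -3.065
v 0.749 4.077 -2.529
v -0.829 3.343 -2.551
v -0.158 3.026 -2.015
v -0.539 3.839 -1.839
v 0.021 4.489 -2.157
v -0.101 2.931 -2.923
v 0.459 3.581 -3.241
v 0.638 3.173 -2.441
v 0.367 3.735 -1.772
v -0.447 3.685 -3.308
v -0.718 4.247 -2.639
v -1.36 2.322 2.666
v -0.889 1.567 2.675
v -0.71 1.702 4.703
v -1.18 2.458 4.694
v -0.496 2.118 2.603
v -0.316 2.254 4.631
v -0.608 2.789 2.569
v -0.429 2.924 4.596
v -1.161 3.186 2.591
v -0.981 3.322 4.618
v -1.83 3.078 2.657
v -1.651 3.213 4.685
v -2.224 2.526 2.729
v -2.044 2.662 4.757
v -2.111 1.856 2.764
v -1.932 1.991 4.791
v -1.559 1.458 2.742
v -1.379 1.594 4.769
v -0.238 1.09 -3.44
v 0.13 1.804 -2.185
v 0.438 1.906 -4.103
v 0.806 2.621 -2.848
v 0.654 0.439 -3.332
v 1.022 1.154 -2.077
v 1.33 1.256 -3.995
v 1.698 1.97 -2.74
v 2.629 -1.015 -2.165
v 2.723 -2.078 -1.514
v 2.784 -0.273 -0.975
v 2.877 -1.337 -0.325
v 4.503 -1.003 -2.415
v 4.596 -2.067 -1.765
v 4.657 -0.262 -1.226
v 4.751 -1.325 -0.575
v 1.142 3.461 -0.859
v 1.892 3.35 -0.81
v 1.688 2.548 0.489
v 0.938 2.659 0.439
v 1.838 3.66 -0.627
v 1.634 2.858 0.671
v 1.624 3.924 -0.498
v 1.42 3.122 0.801
v 1.3 4.082 -0.451
v 1.096 3.28 0.848
v 0.94 4.098 -0.498
v 0.735 3.296 0.801
v 0.626 3.968 -0.627
v 0.421 3.166 0.671
v 0.43 3.722 -0.81
v 0.226 2.92 0.488
v 0.397 3.416 -1.004
v 0.193 2.614 0.294
v 0.535 3.12 -1.165
v 0.331 2.318 0.134
v 0.813 2.903 -1.256
v 0.608 2.101 0.043
v 1.165 2.813 -1.256
v 0.961 2.011 0.043
v 1.512 2.872 -1.165
v 1.308 2.07 0.134
v 1.775 3.066 -1.004
v 1.571 2.264 0.295
f 1 12 6
f 1 6 2
f 1 2 8
f 1 8 11
f 1 11 12
f 2 6 10
f 6 12 5
f 12 11 3
f 11 8 7
f 8 2 9
f 4 10 5
f 4 5 3
f 4 3 7
f 4 7 9
f 4 9 10
f 5 10 6
f 3 5 12
f 7 3 11
f 9 7 8
f 10 9 2
f 14 13 17
f 14 17 15
f 15 17 18
f 15 18 16
f 17 13 19
f 17 19 18
f 18 19 20
f 18 20 16
f 19 13 21
f 19 21 20
f 20 21 22
f 20 22 16
f 21 13 23
f 21 23 22
f 22 23 24
f 22 24 16
f 23 13 25
f 23 25 24
f 24 25 26
f 24 26 16
f 25 13 27
f 25 27 26
f 26 27 28
f 26 28 16
f 27 13 29
f 27 29 28
f 28 29 30
f 28 30 16
f 29 13 14
f 29 14 30
f 30 14 15
f 30 15 16
f 32 34 31
f 35 32 31
f 31 34 33
f 33 35 31
f 32 38 34
f 36 32 35
f 36 38 32
f 34 38 33
f 37 35 33
f 33 38 37
f 37 36 35
f 38 36 37
f 40 42 39
f 43 40 39
f 39 42 41
f 41 43 39
f 40 46 42
f 44 40 43
f 44 46 40
f 42 46 41
f 45 43 41
f 41 46 45
f 45 44 43
f 46 44 45
f 48 47 51
f 48 51 49
f 49 51 52
f 49 52 50
f 51 47 53
f 51 53 52
f 52 53 54
f 52 54 50
f 53 47 55
f 53 55 54
f 54 55 56
f 54 56 50
f 55 47 57
f 55 57 56
f 56 57 58
f 56 58 50
f 57 47 59
f 57 59 58
f 58 59 60
f 58 60 50
f 59 47 61
f 59 61 60
f 60 61 62
f 60 62 50
f 61 47 63
f 61 63 62
f 62 63 64
f 62 64 50
f 63 47 65
f 63 65 64
f 64 65 66
f 64 66 50
f 65 47 67
f 65 67 66
f 66 67 68
f 66 68 50
f 67 47 69
f 67 69 68
f 68 69 70
f 68 70 50
f 69 47 71
f 69 71 70
f 70 71 72
f 70 72 50
f 71 47 73
f 71 73 72
f 72 73 74
f 72 74 50
f 73 47 48
f 73 48 74
f 74 48 49
f 74 49 50



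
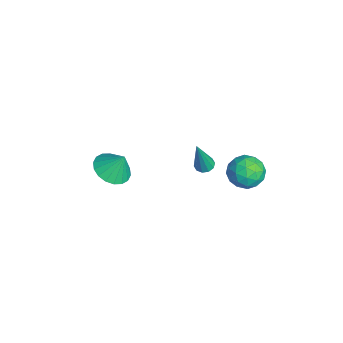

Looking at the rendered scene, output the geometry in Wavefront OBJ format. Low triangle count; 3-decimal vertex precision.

v -3.659 -4.263 -2.513
v -2.975 -5.026 -2.283
v -3.381 -3.657 -1.327
v -2.71 -4.712 -2.505
v -2.632 -4.309 -2.729
v -2.758 -3.898 -2.91
v -3.062 -3.558 -3.013
v -3.485 -3.358 -3.016
v -3.942 -3.338 -2.92
v -4.342 -3.5 -2.743
v -4.608 -3.814 -2.52
v -4.685 -4.217 -2.296
v -4.559 -4.629 -2.115
v -4.255 -4.968 -2.013
v -3.832 -5.168 -2.009
v -3.376 -5.189 -2.106
v 1.648 1.738 2.529
v 2.312 1.703 1.827
v 2.508 0.757 3.393
v 3.172 0.722 2.691
v 3.048 1.536 3.198
v 2.516 2.142 2.664
v 2.304 0.318 2.556
v 1.772 0.924 2.022
v 2.718 0.824 1.844
v 3.178 1.577 2.241
v 1.642 0.883 2.979
v 2.102 1.636 3.376
v 1.904 1.807 2.102
v 2.916 0.653 3.118
v 2.842 1.132 3.416
v 3.233 1.111 3.004
v 2.024 2.065 2.594
v 2.415 2.044 2.181
v 2.847 1.946 2.987
v 2.405 0.416 3.039
v 2.796 0.395 2.626
v 1.587 1.349 2.216
v 1.978 1.328 1.804
v 1.973 0.514 2.233
v 2.533 1.269 1.699
v 3.039 0.693 2.207
v 2.528 0.455 2.128
v 2.216 0.812 1.814
v 2.804 1.712 1.932
v 3.309 1.135 2.441
v 3.236 1.614 2.739
v 2.924 1.97 2.424
v 3.042 1.196 1.942
v 1.511 1.325 2.779
v 2.016 0.748 3.288
v 1.896 0.49 2.796
v 1.584 0.846 2.481
v 1.781 1.767 3.013
v 2.287 1.191 3.521
v 2.604 1.648 3.406
v 2.292 2.005 3.092
v 1.778 1.264 3.278
v -0.206 -0.239 0.736
v 0.036 -0.659 0.576
v 0.326 -0.721 2.804
v 0.243 -0.421 0.577
v 0.279 -0.114 0.64
v 0.129 0.145 0.739
v -0.149 0.257 0.836
v -0.449 0.18 0.895
v -0.656 -0.057 0.894
v -0.692 -0.364 0.831
v -0.542 -0.624 0.733
v -0.264 -0.736 0.635
f 2 1 4
f 2 4 3
f 4 1 5
f 4 5 3
f 5 1 6
f 5 6 3
f 6 1 7
f 6 7 3
f 7 1 8
f 7 8 3
f 8 1 9
f 8 9 3
f 9 1 10
f 9 10 3
f 10 1 11
f 10 11 3
f 11 1 12
f 11 12 3
f 12 1 13
f 12 13 3
f 13 1 14
f 13 14 3
f 14 1 15
f 14 15 3
f 15 1 16
f 15 16 3
f 16 1 2
f 16 2 3
f 17 54 33
f 54 28 57
f 33 57 22
f 54 57 33
f 17 33 29
f 33 22 34
f 29 34 18
f 33 34 29
f 17 29 38
f 29 18 39
f 38 39 24
f 29 39 38
f 17 38 50
f 38 24 53
f 50 53 27
f 38 53 50
f 17 50 54
f 50 27 58
f 54 58 28
f 50 58 54
f 18 34 45
f 34 22 48
f 45 48 26
f 34 48 45
f 22 57 35
f 57 28 56
f 35 56 21
f 57 56 35
f 28 58 55
f 58 27 51
f 55 51 19
f 58 51 55
f 27 53 52
f 53 24 40
f 52 40 23
f 53 40 52
f 24 39 44
f 39 18 41
f 44 41 25
f 39 41 44
f 20 46 32
f 46 26 47
f 32 47 21
f 46 47 32
f 20 32 30
f 32 21 31
f 30 31 19
f 32 31 30
f 20 30 37
f 30 19 36
f 37 36 23
f 30 36 37
f 20 37 42
f 37 23 43
f 42 43 25
f 37 43 42
f 20 42 46
f 42 25 49
f 46 49 26
f 42 49 46
f 21 47 35
f 47 26 48
f 35 48 22
f 47 48 35
f 19 31 55
f 31 21 56
f 55 56 28
f 31 56 55
f 23 36 52
f 36 19 51
f 52 51 27
f 36 51 52
f 25 43 44
f 43 23 40
f 44 40 24
f 43 40 44
f 26 49 45
f 49 25 41
f 45 41 18
f 49 41 45
f 60 59 62
f 60 62 61
f 62 59 63
f 62 63 61
f 63 59 64
f 63 64 61
f 64 59 65
f 64 65 61
f 65 59 66
f 65 66 61
f 66 59 67
f 66 67 61
f 67 59 68
f 67 68 61
f 68 59 69
f 68 69 61
f 69 59 70
f 69 70 61
f 70 59 60
f 70 60 61



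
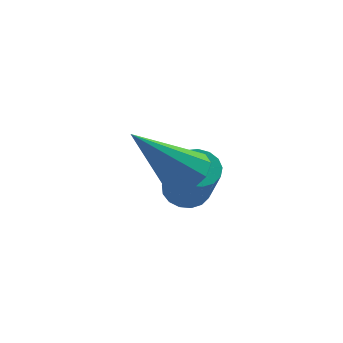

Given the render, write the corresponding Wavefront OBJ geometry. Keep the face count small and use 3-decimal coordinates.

v -1.749 -1.84 0.385
v -1.305 -1.511 0.781
v -3.051 -1.92 1.915
v -1.58 -1.206 0.563
v -1.934 -1.197 0.262
v -2.202 -1.489 0.018
v -2.258 -1.945 -0.053
v -2.077 -2.352 0.08
v -1.742 -2.519 0.356
v -1.41 -2.368 0.646
v -1.238 -1.97 0.813
v -1.533 0.152 -1.679
v -0.937 0.171 -1.743
v -0.77 -0.593 -0.404
v -1.367 -0.612 -0.341
v -0.999 0.411 -1.598
v -0.832 -0.353 -0.26
v -1.183 0.592 -1.472
v -1.016 -0.172 -0.133
v -1.447 0.672 -1.393
v -1.28 -0.092 -0.055
v -1.731 0.633 -1.38
v -1.564 -0.131 -0.042
v -1.97 0.484 -1.435
v -1.803 -0.28 -0.097
v -2.109 0.258 -1.547
v -1.942 -0.506 -0.208
v -2.116 0.009 -1.688
v -1.949 -0.755 -0.35
v -1.99 -0.208 -1.828
v -1.823 -0.972 -0.49
v -1.759 -0.343 -1.933
v -1.592 -1.107 -0.595
v -1.476 -0.364 -1.981
v -1.309 -1.128 -0.642
v -1.207 -0.267 -1.959
v -1.04 -1.03 -0.62
v -1.012 -0.074 -1.873
v -0.845 -0.837 -0.535
f 2 1 4
f 2 4 3
f 4 1 5
f 4 5 3
f 5 1 6
f 5 6 3
f 6 1 7
f 6 7 3
f 7 1 8
f 7 8 3
f 8 1 9
f 8 9 3
f 9 1 10
f 9 10 3
f 10 1 11
f 10 11 3
f 11 1 2
f 11 2 3
f 13 12 16
f 13 16 14
f 14 16 17
f 14 17 15
f 16 12 18
f 16 18 17
f 17 18 19
f 17 19 15
f 18 12 20
f 18 20 19
f 19 20 21
f 19 21 15
f 20 12 22
f 20 22 21
f 21 22 23
f 21 23 15
f 22 12 24
f 22 24 23
f 23 24 25
f 23 25 15
f 24 12 26
f 24 26 25
f 25 26 27
f 25 27 15
f 26 12 28
f 26 28 27
f 27 28 29
f 27 29 15
f 28 12 30
f 28 30 29
f 29 30 31
f 29 31 15
f 30 12 32
f 30 32 31
f 31 32 33
f 31 33 15
f 32 12 34
f 32 34 33
f 33 34 35
f 33 35 15
f 34 12 36
f 34 36 35
f 35 36 37
f 35 37 15
f 36 12 38
f 36 38 37
f 37 38 39
f 37 39 15
f 38 12 13
f 38 13 39
f 39 13 14
f 39 14 15



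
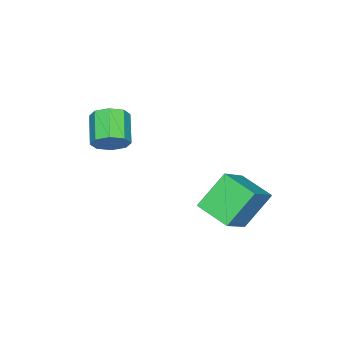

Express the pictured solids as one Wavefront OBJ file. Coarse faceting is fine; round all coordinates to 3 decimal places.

v 0.163 0.457 -3.49
v 1.726 0.525 -2.294
v 0.418 1.938 -3.908
v 1.982 2.006 -2.711
v 1.258 -0.126 -4.889
v 2.822 -0.058 -3.692
v 1.514 1.355 -5.306
v 3.077 1.423 -4.11
v 4.109 -3.121 -0.406
v 4.537 -3.785 -0.432
v 3.498 -4.483 0.321
v 3.071 -3.819 0.346
v 4.662 -3.448 0.054
v 3.623 -4.145 0.807
v 4.464 -2.919 0.27
v 3.425 -3.616 1.023
v 4.058 -2.509 0.09
v 3.019 -3.206 0.842
v 3.682 -2.457 -0.381
v 2.643 -3.155 0.372
v 3.557 -2.795 -0.867
v 2.518 -3.492 -0.114
v 3.755 -3.324 -1.083
v 2.716 -4.021 -0.33
v 4.161 -3.734 -0.902
v 3.122 -4.431 -0.15
f 2 4 1
f 5 2 1
f 1 4 3
f 3 5 1
f 2 8 4
f 6 2 5
f 6 8 2
f 4 8 3
f 7 5 3
f 3 8 7
f 7 6 5
f 8 6 7
f 10 9 13
f 10 13 11
f 11 13 14
f 11 14 12
f 13 9 15
f 13 15 14
f 14 15 16
f 14 16 12
f 15 9 17
f 15 17 16
f 16 17 18
f 16 18 12
f 17 9 19
f 17 19 18
f 18 19 20
f 18 20 12
f 19 9 21
f 19 21 20
f 20 21 22
f 20 22 12
f 21 9 23
f 21 23 22
f 22 23 24
f 22 24 12
f 23 9 25
f 23 25 24
f 24 25 26
f 24 26 12
f 25 9 10
f 25 10 26
f 26 10 11
f 26 11 12



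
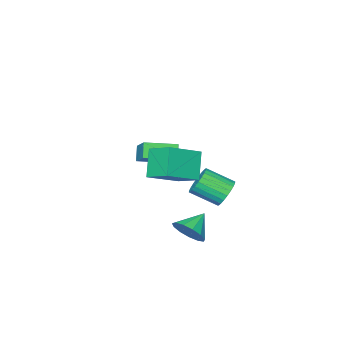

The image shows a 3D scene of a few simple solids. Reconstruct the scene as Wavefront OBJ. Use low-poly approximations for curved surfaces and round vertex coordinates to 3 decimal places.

v 0.926 3.78 -3.733
v 1.383 3.444 -3.087
v -0.146 3.64 -3.047
v 1.37 3.923 -3.01
v 1.215 4.356 -3.163
v 0.969 4.606 -3.497
v 0.709 4.594 -3.906
v 0.517 4.324 -4.26
v 0.456 3.881 -4.446
v 0.544 3.406 -4.406
v 0.753 3.05 -4.153
v 1.016 2.926 -3.766
v 1.252 3.073 -3.369
v -3.473 1.555 -4.106
v -2.999 2.117 -3.79
v -2.194 1.027 -3.058
v -2.667 0.465 -3.374
v -3.223 2.097 -3.573
v -2.418 1.008 -2.841
v -3.485 1.995 -3.438
v -2.68 0.905 -2.706
v -3.745 1.825 -3.404
v -2.94 0.736 -2.672
v -3.963 1.615 -3.477
v -3.158 0.525 -2.745
v -4.107 1.395 -3.646
v -3.302 0.305 -2.914
v -4.154 1.199 -3.885
v -3.349 0.11 -3.153
v -4.098 1.058 -4.157
v -3.292 -0.031 -3.425
v -3.946 0.993 -4.422
v -3.141 -0.097 -3.69
v -3.722 1.012 -4.639
v -2.917 -0.077 -3.907
v -3.46 1.115 -4.774
v -2.655 0.025 -4.042
v -3.2 1.284 -4.808
v -2.395 0.195 -4.076
v -2.982 1.495 -4.735
v -2.177 0.405 -4.003
v -2.838 1.715 -4.566
v -2.033 0.625 -3.834
v -2.791 1.91 -4.327
v -1.986 0.821 -3.595
v -2.848 2.051 -4.055
v -2.042 0.962 -3.323
v -1.943 -2.953 -2.257
v -1.323 -1.753 -1.275
v -3.288 -2.05 -2.511
v -2.668 -0.85 -1.528
v -1.552 -2.57 -2.972
v -0.932 -1.37 -1.989
v -2.897 -1.667 -3.225
v -2.277 -0.467 -2.243
v -0.157 2.076 0.115
v 1.435 1.787 0.882
v -0.221 3.345 0.727
v 1.371 3.055 1.494
v 0.549 2.705 -1.114
v 2.141 2.415 -0.347
v 0.485 3.973 -0.502
v 2.077 3.684 0.265
f 2 1 4
f 2 4 3
f 4 1 5
f 4 5 3
f 5 1 6
f 5 6 3
f 6 1 7
f 6 7 3
f 7 1 8
f 7 8 3
f 8 1 9
f 8 9 3
f 9 1 10
f 9 10 3
f 10 1 11
f 10 11 3
f 11 1 12
f 11 12 3
f 12 1 13
f 12 13 3
f 13 1 2
f 13 2 3
f 15 14 18
f 15 18 16
f 16 18 19
f 16 19 17
f 18 14 20
f 18 20 19
f 19 20 21
f 19 21 17
f 20 14 22
f 20 22 21
f 21 22 23
f 21 23 17
f 22 14 24
f 22 24 23
f 23 24 25
f 23 25 17
f 24 14 26
f 24 26 25
f 25 26 27
f 25 27 17
f 26 14 28
f 26 28 27
f 27 28 29
f 27 29 17
f 28 14 30
f 28 30 29
f 29 30 31
f 29 31 17
f 30 14 32
f 30 32 31
f 31 32 33
f 31 33 17
f 32 14 34
f 32 34 33
f 33 34 35
f 33 35 17
f 34 14 36
f 34 36 35
f 35 36 37
f 35 37 17
f 36 14 38
f 36 38 37
f 37 38 39
f 37 39 17
f 38 14 40
f 38 40 39
f 39 40 41
f 39 41 17
f 40 14 42
f 40 42 41
f 41 42 43
f 41 43 17
f 42 14 44
f 42 44 43
f 43 44 45
f 43 45 17
f 44 14 46
f 44 46 45
f 45 46 47
f 45 47 17
f 46 14 15
f 46 15 47
f 47 15 16
f 47 16 17
f 49 51 48
f 52 49 48
f 48 51 50
f 50 52 48
f 49 55 51
f 53 49 52
f 53 55 49
f 51 55 50
f 54 52 50
f 50 55 54
f 54 53 52
f 55 53 54
f 57 59 56
f 60 57 56
f 56 59 58
f 58 60 56
f 57 63 59
f 61 57 60
f 61 63 57
f 59 63 58
f 62 60 58
f 58 63 62
f 62 61 60
f 63 61 62



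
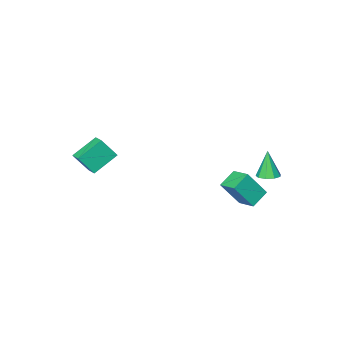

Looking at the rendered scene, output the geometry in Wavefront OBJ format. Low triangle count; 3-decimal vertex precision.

v -2.663 3.242 -0.754
v -2.711 4.367 -0.371
v -1.671 3.467 -1.291
v -1.719 4.592 -0.907
v -1.781 2.788 0.687
v -1.829 3.913 1.071
v -0.789 3.013 0.151
v -0.837 4.138 0.534
v 1.677 -3.303 0.054
v 2.351 -3.763 1.179
v 1.814 -2.51 0.296
v 2.488 -2.97 1.421
v 3.112 -3.29 -0.801
v 3.786 -3.75 0.324
v 3.249 -2.497 -0.559
v 3.923 -2.957 0.566
v -2.932 4.173 0.689
v -2.298 4.173 0.777
v -3.148 3.767 2.231
v -2.461 4.571 0.859
v -2.844 4.783 0.861
v -3.268 4.709 0.783
v -3.535 4.385 0.66
v -3.52 3.961 0.551
v -3.23 3.637 0.506
v -2.8 3.563 0.546
v -2.432 3.775 0.654
f 2 4 1
f 5 2 1
f 1 4 3
f 3 5 1
f 2 8 4
f 6 2 5
f 6 8 2
f 4 8 3
f 7 5 3
f 3 8 7
f 7 6 5
f 8 6 7
f 10 12 9
f 13 10 9
f 9 12 11
f 11 13 9
f 10 16 12
f 14 10 13
f 14 16 10
f 12 16 11
f 15 13 11
f 11 16 15
f 15 14 13
f 16 14 15
f 18 17 20
f 18 20 19
f 20 17 21
f 20 21 19
f 21 17 22
f 21 22 19
f 22 17 23
f 22 23 19
f 23 17 24
f 23 24 19
f 24 17 25
f 24 25 19
f 25 17 26
f 25 26 19
f 26 17 27
f 26 27 19
f 27 17 18
f 27 18 19



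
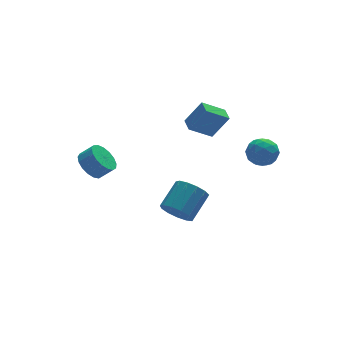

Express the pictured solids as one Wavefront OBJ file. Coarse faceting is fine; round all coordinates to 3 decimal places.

v -3.964 2.88 0.057
v -3.239 3.263 -0.497
v -2.53 2.942 0.208
v -3.256 2.56 0.763
v -3.363 3.619 -0.211
v -2.654 3.298 0.494
v -3.624 3.807 0.137
v -2.915 3.486 0.842
v -3.963 3.782 0.467
v -3.255 3.461 1.172
v -4.303 3.551 0.703
v -3.594 3.23 1.408
v -4.565 3.166 0.791
v -3.856 2.845 1.496
v -4.689 2.716 0.711
v -3.981 2.395 1.416
v -4.648 2.303 0.481
v -3.939 1.982 1.187
v -4.449 2.023 0.155
v -3.741 1.702 0.86
v -4.14 1.939 -0.194
v -3.431 1.618 0.511
v -3.79 2.071 -0.486
v -3.082 1.75 0.219
v -3.481 2.389 -0.653
v -2.772 2.068 0.053
v -3.282 2.819 -0.657
v -2.573 2.498 0.048
v -0.421 -0.78 -2.43
v 0.299 -1.232 -3.011
v 1.641 -0.353 -2.031
v 0.921 0.1 -1.45
v 0.165 -0.733 -3.275
v 1.508 0.146 -2.295
v -0.154 -0.249 -3.271
v 1.188 0.63 -2.292
v -0.559 0.067 -3
v 0.783 0.946 -2.021
v -0.92 0.114 -2.548
v 0.422 0.993 -1.569
v -1.122 -0.123 -2.059
v 0.22 0.756 -1.079
v -1.102 -0.568 -1.687
v 0.24 0.311 -0.707
v -0.866 -1.08 -1.551
v 0.476 -0.201 -0.571
v -0.488 -1.497 -1.694
v 0.854 -0.618 -0.714
v -0.089 -1.686 -2.071
v 1.253 -0.807 -1.091
v 0.204 -1.587 -2.562
v 1.546 -0.708 -1.582
v 1.962 -0.132 2.735
v 0.648 0.03 3.615
v 2.115 0.762 2.799
v 0.801 0.924 3.679
v 2.859 -0.384 4.121
v 1.545 -0.222 5.001
v 3.012 0.51 4.185
v 1.698 0.672 5.065
v 2.658 -3.157 3.529
v 3.287 -2.439 3.599
v 3.633 -3.921 2.601
v 4.262 -3.203 2.671
v 4.081 -3.757 3.43
v 3.478 -3.285 4.004
v 3.442 -3.075 2.196
v 2.839 -2.603 2.77
v 3.771 -2.389 2.776
v 4.167 -2.81 3.538
v 2.753 -3.55 2.662
v 3.149 -3.971 3.424
v 2.887 -2.731 3.646
v 4.033 -3.629 2.554
v 3.927 -3.955 3
v 4.297 -3.533 3.042
v 2.999 -3.228 3.883
v 3.369 -2.806 3.925
v 3.836 -3.581 3.825
v 3.551 -3.554 2.275
v 3.921 -3.132 2.317
v 2.623 -2.827 3.158
v 2.993 -2.405 3.2
v 3.084 -2.779 2.375
v 3.541 -2.28 3.203
v 4.115 -2.728 2.658
v 3.632 -2.653 2.378
v 3.278 -2.376 2.716
v 3.773 -2.527 3.651
v 4.347 -2.976 3.106
v 4.24 -3.302 3.552
v 3.886 -3.025 3.889
v 4.058 -2.498 3.167
v 2.573 -3.384 3.094
v 3.147 -3.833 2.549
v 3.034 -3.335 2.311
v 2.68 -3.058 2.648
v 2.805 -3.632 3.542
v 3.379 -4.08 2.997
v 3.642 -3.984 3.484
v 3.288 -3.707 3.822
v 2.862 -3.862 3.033
f 2 1 5
f 2 5 3
f 3 5 6
f 3 6 4
f 5 1 7
f 5 7 6
f 6 7 8
f 6 8 4
f 7 1 9
f 7 9 8
f 8 9 10
f 8 10 4
f 9 1 11
f 9 11 10
f 10 11 12
f 10 12 4
f 11 1 13
f 11 13 12
f 12 13 14
f 12 14 4
f 13 1 15
f 13 15 14
f 14 15 16
f 14 16 4
f 15 1 17
f 15 17 16
f 16 17 18
f 16 18 4
f 17 1 19
f 17 19 18
f 18 19 20
f 18 20 4
f 19 1 21
f 19 21 20
f 20 21 22
f 20 22 4
f 21 1 23
f 21 23 22
f 22 23 24
f 22 24 4
f 23 1 25
f 23 25 24
f 24 25 26
f 24 26 4
f 25 1 27
f 25 27 26
f 26 27 28
f 26 28 4
f 27 1 2
f 27 2 28
f 28 2 3
f 28 3 4
f 30 29 33
f 30 33 31
f 31 33 34
f 31 34 32
f 33 29 35
f 33 35 34
f 34 35 36
f 34 36 32
f 35 29 37
f 35 37 36
f 36 37 38
f 36 38 32
f 37 29 39
f 37 39 38
f 38 39 40
f 38 40 32
f 39 29 41
f 39 41 40
f 40 41 42
f 40 42 32
f 41 29 43
f 41 43 42
f 42 43 44
f 42 44 32
f 43 29 45
f 43 45 44
f 44 45 46
f 44 46 32
f 45 29 47
f 45 47 46
f 46 47 48
f 46 48 32
f 47 29 49
f 47 49 48
f 48 49 50
f 48 50 32
f 49 29 51
f 49 51 50
f 50 51 52
f 50 52 32
f 51 29 30
f 51 30 52
f 52 30 31
f 52 31 32
f 54 56 53
f 57 54 53
f 53 56 55
f 55 57 53
f 54 60 56
f 58 54 57
f 58 60 54
f 56 60 55
f 59 57 55
f 55 60 59
f 59 58 57
f 60 58 59
f 61 98 77
f 98 72 101
f 77 101 66
f 98 101 77
f 61 77 73
f 77 66 78
f 73 78 62
f 77 78 73
f 61 73 82
f 73 62 83
f 82 83 68
f 73 83 82
f 61 82 94
f 82 68 97
f 94 97 71
f 82 97 94
f 61 94 98
f 94 71 102
f 98 102 72
f 94 102 98
f 62 78 89
f 78 66 92
f 89 92 70
f 78 92 89
f 66 101 79
f 101 72 100
f 79 100 65
f 101 100 79
f 72 102 99
f 102 71 95
f 99 95 63
f 102 95 99
f 71 97 96
f 97 68 84
f 96 84 67
f 97 84 96
f 68 83 88
f 83 62 85
f 88 85 69
f 83 85 88
f 64 90 76
f 90 70 91
f 76 91 65
f 90 91 76
f 64 76 74
f 76 65 75
f 74 75 63
f 76 75 74
f 64 74 81
f 74 63 80
f 81 80 67
f 74 80 81
f 64 81 86
f 81 67 87
f 86 87 69
f 81 87 86
f 64 86 90
f 86 69 93
f 90 93 70
f 86 93 90
f 65 91 79
f 91 70 92
f 79 92 66
f 91 92 79
f 63 75 99
f 75 65 100
f 99 100 72
f 75 100 99
f 67 80 96
f 80 63 95
f 96 95 71
f 80 95 96
f 69 87 88
f 87 67 84
f 88 84 68
f 87 84 88
f 70 93 89
f 93 69 85
f 89 85 62
f 93 85 89



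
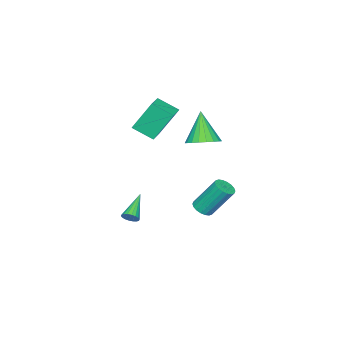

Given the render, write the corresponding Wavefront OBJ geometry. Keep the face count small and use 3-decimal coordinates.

v -2.516 0.969 3.237
v -2.147 -0.215 3.929
v -1.297 1.479 3.46
v -0.928 0.295 4.152
v -1.832 0.125 1.428
v -1.463 -1.059 2.12
v -0.613 0.635 1.651
v -0.244 -0.549 2.343
v -1.356 3.379 -3.145
v -0.716 3.415 -2.988
v -1.224 4.518 -1.177
v -1.864 4.481 -1.335
v -0.758 3.658 -3.147
v -1.266 4.761 -1.337
v -0.918 3.845 -3.307
v -1.427 4.948 -1.496
v -1.165 3.941 -3.434
v -1.674 5.043 -1.624
v -1.45 3.924 -3.504
v -1.959 5.027 -1.694
v -1.716 3.8 -3.503
v -2.225 4.903 -1.693
v -1.911 3.592 -3.431
v -2.419 4.695 -1.621
v -1.996 3.342 -3.303
v -2.504 4.445 -1.492
v -1.954 3.099 -3.143
v -2.462 4.202 -1.333
v -1.793 2.912 -2.984
v -2.302 4.015 -1.173
v -1.546 2.817 -2.856
v -2.055 3.919 -1.046
v -1.261 2.833 -2.786
v -1.77 3.936 -0.976
v -0.995 2.957 -2.787
v -1.504 4.06 -0.977
v -0.801 3.165 -2.859
v -1.309 4.268 -1.049
v 0.569 -0.091 -4.207
v 0.857 -0.054 -3.764
v -0.929 -0.529 -3.193
v 0.775 0.165 -3.791
v 0.651 0.334 -3.901
v 0.512 0.418 -4.071
v 0.383 0.402 -4.268
v 0.291 0.288 -4.453
v 0.254 0.099 -4.589
v 0.28 -0.128 -4.649
v 0.362 -0.347 -4.622
v 0.486 -0.516 -4.513
v 0.625 -0.6 -4.343
v 0.754 -0.584 -4.145
v 0.846 -0.47 -3.961
v 0.883 -0.281 -3.824
v -0.504 3.996 2.562
v 0.093 4.615 3.032
v -1.216 3.304 4.378
v -0.244 4.84 2.985
v -0.625 4.919 2.866
v -0.986 4.839 2.694
v -1.263 4.613 2.499
v -1.409 4.28 2.315
v -1.398 3.898 2.174
v -1.233 3.532 2.099
v -0.942 3.248 2.105
v -0.575 3.092 2.19
v -0.196 3.093 2.339
v 0.13 3.25 2.526
v 0.347 3.535 2.72
v 0.416 3.901 2.886
v 0.326 4.283 2.997
f 2 4 1
f 5 2 1
f 1 4 3
f 3 5 1
f 2 8 4
f 6 2 5
f 6 8 2
f 4 8 3
f 7 5 3
f 3 8 7
f 7 6 5
f 8 6 7
f 10 9 13
f 10 13 11
f 11 13 14
f 11 14 12
f 13 9 15
f 13 15 14
f 14 15 16
f 14 16 12
f 15 9 17
f 15 17 16
f 16 17 18
f 16 18 12
f 17 9 19
f 17 19 18
f 18 19 20
f 18 20 12
f 19 9 21
f 19 21 20
f 20 21 22
f 20 22 12
f 21 9 23
f 21 23 22
f 22 23 24
f 22 24 12
f 23 9 25
f 23 25 24
f 24 25 26
f 24 26 12
f 25 9 27
f 25 27 26
f 26 27 28
f 26 28 12
f 27 9 29
f 27 29 28
f 28 29 30
f 28 30 12
f 29 9 31
f 29 31 30
f 30 31 32
f 30 32 12
f 31 9 33
f 31 33 32
f 32 33 34
f 32 34 12
f 33 9 35
f 33 35 34
f 34 35 36
f 34 36 12
f 35 9 37
f 35 37 36
f 36 37 38
f 36 38 12
f 37 9 10
f 37 10 38
f 38 10 11
f 38 11 12
f 40 39 42
f 40 42 41
f 42 39 43
f 42 43 41
f 43 39 44
f 43 44 41
f 44 39 45
f 44 45 41
f 45 39 46
f 45 46 41
f 46 39 47
f 46 47 41
f 47 39 48
f 47 48 41
f 48 39 49
f 48 49 41
f 49 39 50
f 49 50 41
f 50 39 51
f 50 51 41
f 51 39 52
f 51 52 41
f 52 39 53
f 52 53 41
f 53 39 54
f 53 54 41
f 54 39 40
f 54 40 41
f 56 55 58
f 56 58 57
f 58 55 59
f 58 59 57
f 59 55 60
f 59 60 57
f 60 55 61
f 60 61 57
f 61 55 62
f 61 62 57
f 62 55 63
f 62 63 57
f 63 55 64
f 63 64 57
f 64 55 65
f 64 65 57
f 65 55 66
f 65 66 57
f 66 55 67
f 66 67 57
f 67 55 68
f 67 68 57
f 68 55 69
f 68 69 57
f 69 55 70
f 69 70 57
f 70 55 71
f 70 71 57
f 71 55 56
f 71 56 57



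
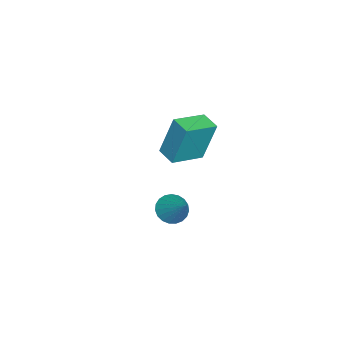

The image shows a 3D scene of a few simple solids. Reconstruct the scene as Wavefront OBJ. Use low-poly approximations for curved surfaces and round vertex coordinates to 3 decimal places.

v -3.618 -1.647 1.476
v -3.72 -1.083 3.413
v -2.985 -0.971 1.313
v -3.088 -0.407 3.25
v -2.452 -2.653 1.83
v -2.555 -2.089 3.767
v -1.82 -1.977 1.667
v -1.922 -1.413 3.604
v 1.978 -1.091 1.947
v 2.492 -1.539 1.842
v 2.862 -0.329 3.013
v 2.55 -1.335 1.648
v 2.509 -1.089 1.506
v 2.376 -0.844 1.441
v 2.174 -0.641 1.463
v 1.939 -0.516 1.569
v 1.71 -0.49 1.74
v 1.528 -0.568 1.947
v 1.423 -0.737 2.155
v 1.415 -0.967 2.326
v 1.504 -1.218 2.432
v 1.675 -1.448 2.454
v 1.898 -1.615 2.389
v 2.135 -1.692 2.247
v 2.346 -1.665 2.053
f 2 4 1
f 5 2 1
f 1 4 3
f 3 5 1
f 2 8 4
f 6 2 5
f 6 8 2
f 4 8 3
f 7 5 3
f 3 8 7
f 7 6 5
f 8 6 7
f 10 9 12
f 10 12 11
f 12 9 13
f 12 13 11
f 13 9 14
f 13 14 11
f 14 9 15
f 14 15 11
f 15 9 16
f 15 16 11
f 16 9 17
f 16 17 11
f 17 9 18
f 17 18 11
f 18 9 19
f 18 19 11
f 19 9 20
f 19 20 11
f 20 9 21
f 20 21 11
f 21 9 22
f 21 22 11
f 22 9 23
f 22 23 11
f 23 9 24
f 23 24 11
f 24 9 25
f 24 25 11
f 25 9 10
f 25 10 11

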